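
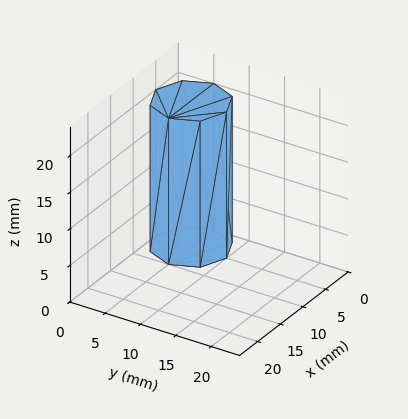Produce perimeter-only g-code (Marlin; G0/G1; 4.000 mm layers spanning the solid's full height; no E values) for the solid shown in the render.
Reading the render: the shape is a regular 8-sided prism (a cylinder approximated with 8 flat sides), circumscribed radius ≈ 5 mm, height ≈ 20 mm (dimensions read to the nearest mm from the axis ticks). For the g-code, the solid's height is divided into equal slices at the stated Δz and each level perimeter traced with G1 moves after a G0 lift.

; perimeter-only toolpath
G21 ; units = mm
G90 ; absolute positioning
G28 ; home
; layer 1
G0 Z4.000
G0 X10.000 Y5.000
G1 X8.536 Y8.536
G1 X5.000 Y10.000
G1 X1.464 Y8.536
G1 X0.000 Y5.000
G1 X1.464 Y1.464
G1 X5.000 Y0.000
G1 X8.536 Y1.464
G1 X10.000 Y5.000
; layer 2
G0 Z8.000
G0 X10.000 Y5.000
G1 X8.536 Y8.536
G1 X5.000 Y10.000
G1 X1.464 Y8.536
G1 X0.000 Y5.000
G1 X1.464 Y1.464
G1 X5.000 Y0.000
G1 X8.536 Y1.464
G1 X10.000 Y5.000
; layer 3
G0 Z12.000
G0 X10.000 Y5.000
G1 X8.536 Y8.536
G1 X5.000 Y10.000
G1 X1.464 Y8.536
G1 X0.000 Y5.000
G1 X1.464 Y1.464
G1 X5.000 Y0.000
G1 X8.536 Y1.464
G1 X10.000 Y5.000
; layer 4
G0 Z16.000
G0 X10.000 Y5.000
G1 X8.536 Y8.536
G1 X5.000 Y10.000
G1 X1.464 Y8.536
G1 X0.000 Y5.000
G1 X1.464 Y1.464
G1 X5.000 Y0.000
G1 X8.536 Y1.464
G1 X10.000 Y5.000
; layer 5
G0 Z20.000
G0 X10.000 Y5.000
G1 X8.536 Y8.536
G1 X5.000 Y10.000
G1 X1.464 Y8.536
G1 X0.000 Y5.000
G1 X1.464 Y1.464
G1 X5.000 Y0.000
G1 X8.536 Y1.464
G1 X10.000 Y5.000
M2 ; end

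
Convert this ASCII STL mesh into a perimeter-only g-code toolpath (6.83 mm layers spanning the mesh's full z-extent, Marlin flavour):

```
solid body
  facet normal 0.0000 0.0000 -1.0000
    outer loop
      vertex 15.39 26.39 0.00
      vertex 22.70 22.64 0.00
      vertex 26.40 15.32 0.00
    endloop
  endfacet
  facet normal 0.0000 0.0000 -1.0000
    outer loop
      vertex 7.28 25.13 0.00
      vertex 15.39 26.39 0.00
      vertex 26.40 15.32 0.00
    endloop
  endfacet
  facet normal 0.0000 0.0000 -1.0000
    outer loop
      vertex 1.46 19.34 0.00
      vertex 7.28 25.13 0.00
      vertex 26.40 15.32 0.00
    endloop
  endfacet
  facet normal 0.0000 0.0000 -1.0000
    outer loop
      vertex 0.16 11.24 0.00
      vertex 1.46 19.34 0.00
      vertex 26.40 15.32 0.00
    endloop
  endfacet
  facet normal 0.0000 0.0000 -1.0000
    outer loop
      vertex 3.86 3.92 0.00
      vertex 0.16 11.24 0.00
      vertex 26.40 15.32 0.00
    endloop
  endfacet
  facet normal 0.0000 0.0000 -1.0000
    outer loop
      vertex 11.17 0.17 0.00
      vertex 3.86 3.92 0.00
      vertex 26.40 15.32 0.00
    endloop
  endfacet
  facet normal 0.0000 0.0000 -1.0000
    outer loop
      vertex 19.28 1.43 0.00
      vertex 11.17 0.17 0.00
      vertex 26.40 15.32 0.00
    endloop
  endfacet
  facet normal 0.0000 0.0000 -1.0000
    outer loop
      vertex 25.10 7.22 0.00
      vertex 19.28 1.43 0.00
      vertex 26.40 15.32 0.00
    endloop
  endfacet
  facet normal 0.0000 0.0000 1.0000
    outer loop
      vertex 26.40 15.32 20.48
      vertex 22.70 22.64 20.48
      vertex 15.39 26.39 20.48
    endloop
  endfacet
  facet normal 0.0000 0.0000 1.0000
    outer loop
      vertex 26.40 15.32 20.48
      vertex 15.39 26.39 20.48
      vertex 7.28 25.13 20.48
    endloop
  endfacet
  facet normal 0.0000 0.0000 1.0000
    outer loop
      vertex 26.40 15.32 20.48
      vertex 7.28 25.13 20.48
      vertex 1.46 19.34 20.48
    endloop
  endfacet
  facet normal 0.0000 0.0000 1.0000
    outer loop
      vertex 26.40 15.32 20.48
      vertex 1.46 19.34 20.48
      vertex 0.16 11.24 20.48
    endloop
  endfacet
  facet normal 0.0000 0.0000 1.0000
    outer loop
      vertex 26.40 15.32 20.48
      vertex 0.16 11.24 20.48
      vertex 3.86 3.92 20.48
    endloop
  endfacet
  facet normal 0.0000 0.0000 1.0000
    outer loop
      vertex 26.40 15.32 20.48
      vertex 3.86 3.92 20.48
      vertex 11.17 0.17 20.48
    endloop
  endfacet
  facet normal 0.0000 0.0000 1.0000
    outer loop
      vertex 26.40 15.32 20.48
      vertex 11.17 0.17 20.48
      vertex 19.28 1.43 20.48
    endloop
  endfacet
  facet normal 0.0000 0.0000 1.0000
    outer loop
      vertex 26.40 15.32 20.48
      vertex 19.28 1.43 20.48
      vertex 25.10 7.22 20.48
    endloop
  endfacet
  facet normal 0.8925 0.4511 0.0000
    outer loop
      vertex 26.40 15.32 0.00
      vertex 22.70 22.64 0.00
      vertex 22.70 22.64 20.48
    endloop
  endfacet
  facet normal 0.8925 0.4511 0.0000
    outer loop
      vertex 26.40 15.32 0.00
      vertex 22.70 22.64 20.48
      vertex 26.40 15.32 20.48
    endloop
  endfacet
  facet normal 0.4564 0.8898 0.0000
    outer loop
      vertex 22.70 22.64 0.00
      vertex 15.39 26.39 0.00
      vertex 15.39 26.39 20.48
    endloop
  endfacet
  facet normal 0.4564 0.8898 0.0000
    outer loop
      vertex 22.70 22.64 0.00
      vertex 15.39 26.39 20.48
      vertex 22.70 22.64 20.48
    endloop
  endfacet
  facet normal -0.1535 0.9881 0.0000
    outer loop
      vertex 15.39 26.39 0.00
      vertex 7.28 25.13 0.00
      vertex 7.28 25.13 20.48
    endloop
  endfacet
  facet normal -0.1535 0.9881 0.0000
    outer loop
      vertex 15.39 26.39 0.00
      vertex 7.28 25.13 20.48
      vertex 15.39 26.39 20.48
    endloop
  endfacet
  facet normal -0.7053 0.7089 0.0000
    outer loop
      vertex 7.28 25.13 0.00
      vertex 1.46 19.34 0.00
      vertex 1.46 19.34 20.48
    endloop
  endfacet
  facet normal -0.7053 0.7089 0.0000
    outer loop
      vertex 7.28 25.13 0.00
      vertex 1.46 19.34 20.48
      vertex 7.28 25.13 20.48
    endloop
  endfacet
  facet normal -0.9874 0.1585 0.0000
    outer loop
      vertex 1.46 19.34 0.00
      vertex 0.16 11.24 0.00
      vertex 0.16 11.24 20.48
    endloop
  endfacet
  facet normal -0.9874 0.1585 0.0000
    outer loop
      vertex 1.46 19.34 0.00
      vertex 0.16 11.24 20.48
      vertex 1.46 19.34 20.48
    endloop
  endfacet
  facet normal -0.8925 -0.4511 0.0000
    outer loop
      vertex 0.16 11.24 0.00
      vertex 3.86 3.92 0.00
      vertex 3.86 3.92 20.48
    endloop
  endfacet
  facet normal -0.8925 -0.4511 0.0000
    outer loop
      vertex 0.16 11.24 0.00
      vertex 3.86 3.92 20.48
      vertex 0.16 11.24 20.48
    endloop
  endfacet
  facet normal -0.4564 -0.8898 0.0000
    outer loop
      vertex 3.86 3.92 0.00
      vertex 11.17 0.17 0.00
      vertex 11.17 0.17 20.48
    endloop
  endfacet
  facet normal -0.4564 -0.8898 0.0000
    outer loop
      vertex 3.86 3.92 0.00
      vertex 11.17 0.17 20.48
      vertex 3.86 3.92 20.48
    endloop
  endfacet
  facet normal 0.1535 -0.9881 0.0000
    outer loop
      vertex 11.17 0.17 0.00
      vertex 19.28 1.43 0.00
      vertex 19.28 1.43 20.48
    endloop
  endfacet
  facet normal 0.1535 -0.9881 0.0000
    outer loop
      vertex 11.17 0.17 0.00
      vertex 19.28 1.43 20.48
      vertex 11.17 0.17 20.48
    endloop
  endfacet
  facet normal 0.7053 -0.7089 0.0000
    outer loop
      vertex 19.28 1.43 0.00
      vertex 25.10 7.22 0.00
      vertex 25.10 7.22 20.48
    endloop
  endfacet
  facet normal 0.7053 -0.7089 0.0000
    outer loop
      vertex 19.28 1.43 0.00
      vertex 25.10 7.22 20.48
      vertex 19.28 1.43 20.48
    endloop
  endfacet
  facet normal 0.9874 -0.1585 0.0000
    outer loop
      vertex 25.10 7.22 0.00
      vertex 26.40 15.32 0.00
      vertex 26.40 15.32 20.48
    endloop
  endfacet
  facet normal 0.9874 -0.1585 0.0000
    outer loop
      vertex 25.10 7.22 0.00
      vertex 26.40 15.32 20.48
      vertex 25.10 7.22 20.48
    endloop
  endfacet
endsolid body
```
; perimeter-only toolpath
G21 ; units = mm
G90 ; absolute positioning
G28 ; home
; layer 1
G0 Z6.83
G0 X26.40 Y15.32
G1 X22.70 Y22.64
G1 X15.39 Y26.39
G1 X7.28 Y25.13
G1 X1.46 Y19.34
G1 X0.16 Y11.24
G1 X3.86 Y3.92
G1 X11.17 Y0.17
G1 X19.28 Y1.43
G1 X25.10 Y7.22
G1 X26.40 Y15.32
; layer 2
G0 Z13.65
G0 X26.40 Y15.32
G1 X22.70 Y22.64
G1 X15.39 Y26.39
G1 X7.28 Y25.13
G1 X1.46 Y19.34
G1 X0.16 Y11.24
G1 X3.86 Y3.92
G1 X11.17 Y0.17
G1 X19.28 Y1.43
G1 X25.10 Y7.22
G1 X26.40 Y15.32
; layer 3
G0 Z20.48
G0 X26.40 Y15.32
G1 X22.70 Y22.64
G1 X15.39 Y26.39
G1 X7.28 Y25.13
G1 X1.46 Y19.34
G1 X0.16 Y11.24
G1 X3.86 Y3.92
G1 X11.17 Y0.17
G1 X19.28 Y1.43
G1 X25.10 Y7.22
G1 X26.40 Y15.32
M2 ; end

The solid is a regular 10-sided prism (a cylinder approximated with 10 flat sides), circumscribed radius ≈ 13.3 mm, height ≈ 20.5 mm. Slicing at Δz = 6.83 mm — 3 equal slices spanning the solid's height, so layer i sits at z = i·h/3 — gives 3 non-empty perimeters. Each is a 10-segment closed polygon; G0 lifts to the layer z and rapids to the start vertex, then G1 traces the edges.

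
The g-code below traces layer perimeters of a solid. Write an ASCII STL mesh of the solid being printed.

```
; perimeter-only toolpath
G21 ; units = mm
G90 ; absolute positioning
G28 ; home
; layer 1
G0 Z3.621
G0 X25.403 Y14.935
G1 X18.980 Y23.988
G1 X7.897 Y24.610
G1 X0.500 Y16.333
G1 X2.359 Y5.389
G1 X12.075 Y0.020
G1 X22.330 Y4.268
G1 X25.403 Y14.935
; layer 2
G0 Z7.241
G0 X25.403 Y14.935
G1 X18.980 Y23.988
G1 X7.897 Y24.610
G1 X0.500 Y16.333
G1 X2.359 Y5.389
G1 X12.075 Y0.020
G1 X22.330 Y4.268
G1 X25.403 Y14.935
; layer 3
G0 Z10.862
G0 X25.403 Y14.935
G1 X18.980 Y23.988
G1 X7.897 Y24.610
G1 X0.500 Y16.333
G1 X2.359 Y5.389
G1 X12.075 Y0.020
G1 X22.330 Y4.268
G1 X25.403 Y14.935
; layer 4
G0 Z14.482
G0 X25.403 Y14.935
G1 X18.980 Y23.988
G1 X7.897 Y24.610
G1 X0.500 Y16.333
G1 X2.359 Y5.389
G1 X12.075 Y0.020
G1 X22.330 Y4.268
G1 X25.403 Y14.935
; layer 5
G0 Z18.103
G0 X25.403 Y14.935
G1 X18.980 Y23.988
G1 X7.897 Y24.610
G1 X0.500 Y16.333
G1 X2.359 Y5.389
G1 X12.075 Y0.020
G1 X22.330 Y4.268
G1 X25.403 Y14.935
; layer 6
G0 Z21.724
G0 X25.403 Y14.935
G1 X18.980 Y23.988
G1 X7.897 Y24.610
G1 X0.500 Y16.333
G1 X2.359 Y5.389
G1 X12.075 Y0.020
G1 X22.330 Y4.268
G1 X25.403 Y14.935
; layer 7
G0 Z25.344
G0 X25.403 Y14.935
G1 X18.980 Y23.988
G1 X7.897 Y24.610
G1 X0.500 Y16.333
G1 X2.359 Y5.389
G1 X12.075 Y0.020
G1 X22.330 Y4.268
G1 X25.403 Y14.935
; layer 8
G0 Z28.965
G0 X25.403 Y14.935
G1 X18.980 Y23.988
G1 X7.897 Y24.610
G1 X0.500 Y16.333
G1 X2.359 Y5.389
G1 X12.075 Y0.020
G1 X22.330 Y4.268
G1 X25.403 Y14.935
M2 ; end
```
solid part
  facet normal 0.0000 0.0000 -1.0000
    outer loop
      vertex 7.897 24.610 0.000
      vertex 18.980 23.988 0.000
      vertex 25.403 14.935 0.000
    endloop
  endfacet
  facet normal 0.0000 0.0000 -1.0000
    outer loop
      vertex 0.500 16.333 0.000
      vertex 7.897 24.610 0.000
      vertex 25.403 14.935 0.000
    endloop
  endfacet
  facet normal 0.0000 0.0000 -1.0000
    outer loop
      vertex 2.359 5.389 0.000
      vertex 0.500 16.333 0.000
      vertex 25.403 14.935 0.000
    endloop
  endfacet
  facet normal 0.0000 0.0000 -1.0000
    outer loop
      vertex 12.075 0.020 0.000
      vertex 2.359 5.389 0.000
      vertex 25.403 14.935 0.000
    endloop
  endfacet
  facet normal 0.0000 0.0000 -1.0000
    outer loop
      vertex 22.330 4.268 0.000
      vertex 12.075 0.020 0.000
      vertex 25.403 14.935 0.000
    endloop
  endfacet
  facet normal 0.0000 0.0000 1.0000
    outer loop
      vertex 25.403 14.935 28.965
      vertex 18.980 23.988 28.965
      vertex 7.897 24.610 28.965
    endloop
  endfacet
  facet normal 0.0000 0.0000 1.0000
    outer loop
      vertex 25.403 14.935 28.965
      vertex 7.897 24.610 28.965
      vertex 0.500 16.333 28.965
    endloop
  endfacet
  facet normal 0.0000 0.0000 1.0000
    outer loop
      vertex 25.403 14.935 28.965
      vertex 0.500 16.333 28.965
      vertex 2.359 5.389 28.965
    endloop
  endfacet
  facet normal 0.0000 0.0000 1.0000
    outer loop
      vertex 25.403 14.935 28.965
      vertex 2.359 5.389 28.965
      vertex 12.075 0.020 28.965
    endloop
  endfacet
  facet normal 0.0000 0.0000 1.0000
    outer loop
      vertex 25.403 14.935 28.965
      vertex 12.075 0.020 28.965
      vertex 22.330 4.268 28.965
    endloop
  endfacet
  facet normal 0.8156 0.5786 0.0000
    outer loop
      vertex 25.403 14.935 0.000
      vertex 18.980 23.988 0.000
      vertex 18.980 23.988 28.965
    endloop
  endfacet
  facet normal 0.8156 0.5786 0.0000
    outer loop
      vertex 25.403 14.935 0.000
      vertex 18.980 23.988 28.965
      vertex 25.403 14.935 28.965
    endloop
  endfacet
  facet normal 0.0560 0.9984 0.0000
    outer loop
      vertex 18.980 23.988 0.000
      vertex 7.897 24.610 0.000
      vertex 7.897 24.610 28.965
    endloop
  endfacet
  facet normal 0.0560 0.9984 0.0000
    outer loop
      vertex 18.980 23.988 0.000
      vertex 7.897 24.610 28.965
      vertex 18.980 23.988 28.965
    endloop
  endfacet
  facet normal -0.7456 0.6664 0.0000
    outer loop
      vertex 7.897 24.610 0.000
      vertex 0.500 16.333 0.000
      vertex 0.500 16.333 28.965
    endloop
  endfacet
  facet normal -0.7456 0.6664 0.0000
    outer loop
      vertex 7.897 24.610 0.000
      vertex 0.500 16.333 28.965
      vertex 7.897 24.610 28.965
    endloop
  endfacet
  facet normal -0.9859 -0.1675 0.0000
    outer loop
      vertex 0.500 16.333 0.000
      vertex 2.359 5.389 0.000
      vertex 2.359 5.389 28.965
    endloop
  endfacet
  facet normal -0.9859 -0.1675 0.0000
    outer loop
      vertex 0.500 16.333 0.000
      vertex 2.359 5.389 28.965
      vertex 0.500 16.333 28.965
    endloop
  endfacet
  facet normal -0.4837 -0.8753 0.0000
    outer loop
      vertex 2.359 5.389 0.000
      vertex 12.075 0.020 0.000
      vertex 12.075 0.020 28.965
    endloop
  endfacet
  facet normal -0.4837 -0.8753 0.0000
    outer loop
      vertex 2.359 5.389 0.000
      vertex 12.075 0.020 28.965
      vertex 2.359 5.389 28.965
    endloop
  endfacet
  facet normal 0.3827 -0.9239 0.0000
    outer loop
      vertex 12.075 0.020 0.000
      vertex 22.330 4.268 0.000
      vertex 22.330 4.268 28.965
    endloop
  endfacet
  facet normal 0.3827 -0.9239 0.0000
    outer loop
      vertex 12.075 0.020 0.000
      vertex 22.330 4.268 28.965
      vertex 12.075 0.020 28.965
    endloop
  endfacet
  facet normal 0.9609 -0.2768 0.0000
    outer loop
      vertex 22.330 4.268 0.000
      vertex 25.403 14.935 0.000
      vertex 25.403 14.935 28.965
    endloop
  endfacet
  facet normal 0.9609 -0.2768 0.0000
    outer loop
      vertex 22.330 4.268 0.000
      vertex 25.403 14.935 28.965
      vertex 22.330 4.268 28.965
    endloop
  endfacet
endsolid part

The G0 Z moves step by Δz≈3.621 mm. Every layer's G1 loop is the same polygon, so the solid is a straight extrusion of it from z=0 to z≈29. Closing with flat bottom and top caps and triangulating gives 24 facets — a regular 7-sided prism (a cylinder approximated with 7 flat sides), circumscribed radius ≈ 12.8 mm, height ≈ 29 mm.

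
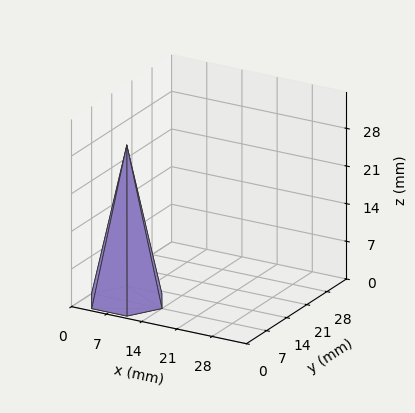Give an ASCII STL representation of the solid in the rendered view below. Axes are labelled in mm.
Reading the render: the shape is a regular 6-sided pyramid, base circumscribed radius ≈ 7 mm, apex at z ≈ 29 mm (dimensions read to the nearest mm from the axis ticks). For the STL, each face is triangulated and given an outward normal.

solid part
  facet normal 0.0000 0.0000 -1.0000
    outer loop
      vertex 3.500 13.062 0.000
      vertex 10.500 13.062 0.000
      vertex 14.000 7.000 0.000
    endloop
  endfacet
  facet normal 0.0000 0.0000 -1.0000
    outer loop
      vertex 0.000 7.000 0.000
      vertex 3.500 13.062 0.000
      vertex 14.000 7.000 0.000
    endloop
  endfacet
  facet normal 0.0000 0.0000 -1.0000
    outer loop
      vertex 3.500 0.938 0.000
      vertex 0.000 7.000 0.000
      vertex 14.000 7.000 0.000
    endloop
  endfacet
  facet normal 0.0000 0.0000 -1.0000
    outer loop
      vertex 10.500 0.938 0.000
      vertex 3.500 0.938 0.000
      vertex 14.000 7.000 0.000
    endloop
  endfacet
  facet normal 0.8477 0.4894 0.2046
    outer loop
      vertex 14.000 7.000 0.000
      vertex 10.500 13.062 0.000
      vertex 7.000 7.000 29.000
    endloop
  endfacet
  facet normal 0.0000 0.9788 0.2046
    outer loop
      vertex 10.500 13.062 0.000
      vertex 3.500 13.062 0.000
      vertex 7.000 7.000 29.000
    endloop
  endfacet
  facet normal -0.8477 0.4894 0.2046
    outer loop
      vertex 3.500 13.062 0.000
      vertex 0.000 7.000 0.000
      vertex 7.000 7.000 29.000
    endloop
  endfacet
  facet normal -0.8477 -0.4894 0.2046
    outer loop
      vertex 0.000 7.000 0.000
      vertex 3.500 0.938 0.000
      vertex 7.000 7.000 29.000
    endloop
  endfacet
  facet normal 0.0000 -0.9788 0.2046
    outer loop
      vertex 3.500 0.938 0.000
      vertex 10.500 0.938 0.000
      vertex 7.000 7.000 29.000
    endloop
  endfacet
  facet normal 0.8477 -0.4894 0.2046
    outer loop
      vertex 10.500 0.938 0.000
      vertex 14.000 7.000 0.000
      vertex 7.000 7.000 29.000
    endloop
  endfacet
endsolid part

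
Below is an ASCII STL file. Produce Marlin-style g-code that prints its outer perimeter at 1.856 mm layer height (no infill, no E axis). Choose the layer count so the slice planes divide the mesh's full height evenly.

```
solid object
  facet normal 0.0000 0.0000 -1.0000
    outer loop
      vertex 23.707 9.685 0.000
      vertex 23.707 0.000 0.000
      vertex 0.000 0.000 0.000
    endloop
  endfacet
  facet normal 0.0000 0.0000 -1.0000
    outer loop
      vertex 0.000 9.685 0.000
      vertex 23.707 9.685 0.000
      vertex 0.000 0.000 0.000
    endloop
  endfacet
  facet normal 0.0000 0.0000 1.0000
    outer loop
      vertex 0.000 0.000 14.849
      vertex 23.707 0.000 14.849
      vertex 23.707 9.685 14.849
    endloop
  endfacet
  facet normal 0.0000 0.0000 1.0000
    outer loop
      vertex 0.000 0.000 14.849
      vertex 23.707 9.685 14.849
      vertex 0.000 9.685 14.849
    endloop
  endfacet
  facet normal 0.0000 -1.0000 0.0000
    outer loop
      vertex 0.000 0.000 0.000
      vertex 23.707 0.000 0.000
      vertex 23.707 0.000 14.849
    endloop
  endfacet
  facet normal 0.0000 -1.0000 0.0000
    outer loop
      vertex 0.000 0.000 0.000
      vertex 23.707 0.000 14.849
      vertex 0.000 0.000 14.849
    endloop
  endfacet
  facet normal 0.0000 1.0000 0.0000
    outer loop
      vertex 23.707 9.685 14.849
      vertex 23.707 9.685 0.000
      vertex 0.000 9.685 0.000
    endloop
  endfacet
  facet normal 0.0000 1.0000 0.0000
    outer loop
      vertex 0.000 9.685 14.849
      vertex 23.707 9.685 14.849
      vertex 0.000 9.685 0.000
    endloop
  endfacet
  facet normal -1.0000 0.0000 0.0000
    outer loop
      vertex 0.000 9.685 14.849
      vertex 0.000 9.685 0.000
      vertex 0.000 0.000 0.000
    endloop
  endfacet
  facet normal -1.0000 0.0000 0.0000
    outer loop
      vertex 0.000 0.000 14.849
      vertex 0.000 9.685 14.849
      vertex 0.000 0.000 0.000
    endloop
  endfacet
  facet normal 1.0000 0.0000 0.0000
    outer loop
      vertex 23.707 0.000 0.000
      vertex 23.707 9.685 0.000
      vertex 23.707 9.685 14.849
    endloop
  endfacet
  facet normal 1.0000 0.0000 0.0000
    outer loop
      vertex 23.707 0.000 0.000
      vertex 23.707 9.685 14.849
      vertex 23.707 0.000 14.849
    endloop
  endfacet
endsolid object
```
; perimeter-only toolpath
G21 ; units = mm
G90 ; absolute positioning
G28 ; home
; layer 1
G0 Z1.856
G0 X0.000 Y0.000
G1 X23.707 Y0.000
G1 X23.707 Y9.685
G1 X0.000 Y9.685
G1 X0.000 Y0.000
; layer 2
G0 Z3.712
G0 X0.000 Y0.000
G1 X23.707 Y0.000
G1 X23.707 Y9.685
G1 X0.000 Y9.685
G1 X0.000 Y0.000
; layer 3
G0 Z5.568
G0 X0.000 Y0.000
G1 X23.707 Y0.000
G1 X23.707 Y9.685
G1 X0.000 Y9.685
G1 X0.000 Y0.000
; layer 4
G0 Z7.425
G0 X0.000 Y0.000
G1 X23.707 Y0.000
G1 X23.707 Y9.685
G1 X0.000 Y9.685
G1 X0.000 Y0.000
; layer 5
G0 Z9.281
G0 X0.000 Y0.000
G1 X23.707 Y0.000
G1 X23.707 Y9.685
G1 X0.000 Y9.685
G1 X0.000 Y0.000
; layer 6
G0 Z11.137
G0 X0.000 Y0.000
G1 X23.707 Y0.000
G1 X23.707 Y9.685
G1 X0.000 Y9.685
G1 X0.000 Y0.000
; layer 7
G0 Z12.993
G0 X0.000 Y0.000
G1 X23.707 Y0.000
G1 X23.707 Y9.685
G1 X0.000 Y9.685
G1 X0.000 Y0.000
; layer 8
G0 Z14.849
G0 X0.000 Y0.000
G1 X23.707 Y0.000
G1 X23.707 Y9.685
G1 X0.000 Y9.685
G1 X0.000 Y0.000
M2 ; end

The solid is a rectangular box, roughly 23.7 × 9.69 mm footprint and 14.8 mm tall. Slicing at Δz = 1.856 mm — 8 equal slices spanning the solid's height, so layer i sits at z = i·h/8 — gives 8 non-empty perimeters. Each is a 4-segment closed polygon; G0 lifts to the layer z and rapids to the start vertex, then G1 traces the edges.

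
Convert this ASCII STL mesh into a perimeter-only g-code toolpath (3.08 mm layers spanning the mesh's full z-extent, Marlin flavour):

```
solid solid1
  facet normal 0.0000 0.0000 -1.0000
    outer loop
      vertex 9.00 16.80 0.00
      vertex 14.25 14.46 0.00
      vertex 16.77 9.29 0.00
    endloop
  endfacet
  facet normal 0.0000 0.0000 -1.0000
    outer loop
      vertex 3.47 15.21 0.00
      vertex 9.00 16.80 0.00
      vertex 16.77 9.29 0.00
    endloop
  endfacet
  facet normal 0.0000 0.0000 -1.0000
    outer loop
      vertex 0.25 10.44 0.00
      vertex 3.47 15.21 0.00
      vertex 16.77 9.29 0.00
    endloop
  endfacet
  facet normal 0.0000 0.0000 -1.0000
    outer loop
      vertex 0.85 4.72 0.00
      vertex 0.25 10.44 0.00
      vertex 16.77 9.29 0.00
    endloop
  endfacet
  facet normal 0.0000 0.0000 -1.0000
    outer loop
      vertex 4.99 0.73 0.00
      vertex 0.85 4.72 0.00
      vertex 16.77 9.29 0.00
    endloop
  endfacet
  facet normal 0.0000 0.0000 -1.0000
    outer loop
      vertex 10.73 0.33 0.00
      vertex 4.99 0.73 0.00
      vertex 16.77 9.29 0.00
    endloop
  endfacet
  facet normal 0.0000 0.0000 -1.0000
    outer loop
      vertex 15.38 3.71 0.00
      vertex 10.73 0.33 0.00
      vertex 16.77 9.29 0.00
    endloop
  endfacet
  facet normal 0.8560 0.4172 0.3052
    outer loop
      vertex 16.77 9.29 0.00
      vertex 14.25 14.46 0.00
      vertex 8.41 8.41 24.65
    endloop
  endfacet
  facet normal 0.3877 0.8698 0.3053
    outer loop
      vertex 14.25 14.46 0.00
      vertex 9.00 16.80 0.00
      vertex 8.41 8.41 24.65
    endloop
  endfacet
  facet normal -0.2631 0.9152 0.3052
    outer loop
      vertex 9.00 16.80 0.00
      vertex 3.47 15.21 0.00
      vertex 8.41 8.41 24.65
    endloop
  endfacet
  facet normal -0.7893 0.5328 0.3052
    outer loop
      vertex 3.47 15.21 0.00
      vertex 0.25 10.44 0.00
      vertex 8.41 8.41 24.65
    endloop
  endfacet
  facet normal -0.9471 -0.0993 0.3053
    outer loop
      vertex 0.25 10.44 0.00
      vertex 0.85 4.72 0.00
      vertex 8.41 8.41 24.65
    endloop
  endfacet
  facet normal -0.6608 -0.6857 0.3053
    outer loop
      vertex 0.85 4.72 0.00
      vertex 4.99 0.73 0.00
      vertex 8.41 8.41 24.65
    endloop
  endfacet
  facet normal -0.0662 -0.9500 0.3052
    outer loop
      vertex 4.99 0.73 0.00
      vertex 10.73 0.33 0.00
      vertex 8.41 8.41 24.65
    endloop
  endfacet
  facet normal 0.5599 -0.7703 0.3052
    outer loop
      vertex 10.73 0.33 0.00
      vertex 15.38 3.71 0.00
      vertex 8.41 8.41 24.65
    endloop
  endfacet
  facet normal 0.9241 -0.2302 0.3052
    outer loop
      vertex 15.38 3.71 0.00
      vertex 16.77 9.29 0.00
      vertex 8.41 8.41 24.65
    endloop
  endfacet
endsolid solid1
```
; perimeter-only toolpath
G21 ; units = mm
G90 ; absolute positioning
G28 ; home
; layer 1
G0 Z3.08
G0 X15.72 Y9.18
G1 X13.52 Y13.70
G1 X8.93 Y15.75
G1 X4.09 Y14.36
G1 X1.27 Y10.19
G1 X1.79 Y5.18
G1 X5.42 Y1.69
G1 X10.44 Y1.34
G1 X14.51 Y4.30
G1 X15.72 Y9.18
; layer 2
G0 Z6.16
G0 X14.68 Y9.07
G1 X12.79 Y12.95
G1 X8.85 Y14.70
G1 X4.71 Y13.51
G1 X2.29 Y9.93
G1 X2.74 Y5.64
G1 X5.85 Y2.65
G1 X10.15 Y2.35
G1 X13.64 Y4.88
G1 X14.68 Y9.07
; layer 3
G0 Z9.24
G0 X13.63 Y8.96
G1 X12.06 Y12.19
G1 X8.78 Y13.65
G1 X5.32 Y12.66
G1 X3.31 Y9.68
G1 X3.69 Y6.10
G1 X6.27 Y3.61
G1 X9.86 Y3.36
G1 X12.77 Y5.47
G1 X13.63 Y8.96
; layer 4
G0 Z12.32
G0 X12.59 Y8.85
G1 X11.33 Y11.44
G1 X8.71 Y12.61
G1 X5.94 Y11.81
G1 X4.33 Y9.43
G1 X4.63 Y6.56
G1 X6.70 Y4.57
G1 X9.57 Y4.37
G1 X11.89 Y6.06
G1 X12.59 Y8.85
; layer 5
G0 Z15.41
G0 X11.54 Y8.74
G1 X10.60 Y10.68
G1 X8.63 Y11.56
G1 X6.56 Y10.96
G1 X5.35 Y9.17
G1 X5.57 Y7.03
G1 X7.13 Y5.53
G1 X9.28 Y5.38
G1 X11.02 Y6.65
G1 X11.54 Y8.74
; layer 6
G0 Z18.49
G0 X10.50 Y8.63
G1 X9.87 Y9.92
G1 X8.56 Y10.51
G1 X7.17 Y10.11
G1 X6.37 Y8.92
G1 X6.52 Y7.49
G1 X7.55 Y6.49
G1 X8.99 Y6.39
G1 X10.15 Y7.23
G1 X10.50 Y8.63
; layer 7
G0 Z21.57
G0 X9.46 Y8.52
G1 X9.14 Y9.17
G1 X8.48 Y9.46
G1 X7.79 Y9.26
G1 X7.39 Y8.66
G1 X7.47 Y7.95
G1 X7.98 Y7.45
G1 X8.70 Y7.40
G1 X9.28 Y7.82
G1 X9.46 Y8.52
M2 ; end

The solid is a regular 9-sided pyramid, base circumscribed radius ≈ 8.41 mm, apex at z ≈ 24.6 mm. Slicing at Δz = 3.08 mm — 8 equal slices spanning the solid's height, so layer i sits at z = i·h/8 — gives 7 non-empty perimeters. Each is a 9-segment closed polygon; G0 lifts to the layer z and rapids to the start vertex, then G1 traces the edges. The cross-section shrinks linearly with z (the slice at the apex is degenerate and omitted).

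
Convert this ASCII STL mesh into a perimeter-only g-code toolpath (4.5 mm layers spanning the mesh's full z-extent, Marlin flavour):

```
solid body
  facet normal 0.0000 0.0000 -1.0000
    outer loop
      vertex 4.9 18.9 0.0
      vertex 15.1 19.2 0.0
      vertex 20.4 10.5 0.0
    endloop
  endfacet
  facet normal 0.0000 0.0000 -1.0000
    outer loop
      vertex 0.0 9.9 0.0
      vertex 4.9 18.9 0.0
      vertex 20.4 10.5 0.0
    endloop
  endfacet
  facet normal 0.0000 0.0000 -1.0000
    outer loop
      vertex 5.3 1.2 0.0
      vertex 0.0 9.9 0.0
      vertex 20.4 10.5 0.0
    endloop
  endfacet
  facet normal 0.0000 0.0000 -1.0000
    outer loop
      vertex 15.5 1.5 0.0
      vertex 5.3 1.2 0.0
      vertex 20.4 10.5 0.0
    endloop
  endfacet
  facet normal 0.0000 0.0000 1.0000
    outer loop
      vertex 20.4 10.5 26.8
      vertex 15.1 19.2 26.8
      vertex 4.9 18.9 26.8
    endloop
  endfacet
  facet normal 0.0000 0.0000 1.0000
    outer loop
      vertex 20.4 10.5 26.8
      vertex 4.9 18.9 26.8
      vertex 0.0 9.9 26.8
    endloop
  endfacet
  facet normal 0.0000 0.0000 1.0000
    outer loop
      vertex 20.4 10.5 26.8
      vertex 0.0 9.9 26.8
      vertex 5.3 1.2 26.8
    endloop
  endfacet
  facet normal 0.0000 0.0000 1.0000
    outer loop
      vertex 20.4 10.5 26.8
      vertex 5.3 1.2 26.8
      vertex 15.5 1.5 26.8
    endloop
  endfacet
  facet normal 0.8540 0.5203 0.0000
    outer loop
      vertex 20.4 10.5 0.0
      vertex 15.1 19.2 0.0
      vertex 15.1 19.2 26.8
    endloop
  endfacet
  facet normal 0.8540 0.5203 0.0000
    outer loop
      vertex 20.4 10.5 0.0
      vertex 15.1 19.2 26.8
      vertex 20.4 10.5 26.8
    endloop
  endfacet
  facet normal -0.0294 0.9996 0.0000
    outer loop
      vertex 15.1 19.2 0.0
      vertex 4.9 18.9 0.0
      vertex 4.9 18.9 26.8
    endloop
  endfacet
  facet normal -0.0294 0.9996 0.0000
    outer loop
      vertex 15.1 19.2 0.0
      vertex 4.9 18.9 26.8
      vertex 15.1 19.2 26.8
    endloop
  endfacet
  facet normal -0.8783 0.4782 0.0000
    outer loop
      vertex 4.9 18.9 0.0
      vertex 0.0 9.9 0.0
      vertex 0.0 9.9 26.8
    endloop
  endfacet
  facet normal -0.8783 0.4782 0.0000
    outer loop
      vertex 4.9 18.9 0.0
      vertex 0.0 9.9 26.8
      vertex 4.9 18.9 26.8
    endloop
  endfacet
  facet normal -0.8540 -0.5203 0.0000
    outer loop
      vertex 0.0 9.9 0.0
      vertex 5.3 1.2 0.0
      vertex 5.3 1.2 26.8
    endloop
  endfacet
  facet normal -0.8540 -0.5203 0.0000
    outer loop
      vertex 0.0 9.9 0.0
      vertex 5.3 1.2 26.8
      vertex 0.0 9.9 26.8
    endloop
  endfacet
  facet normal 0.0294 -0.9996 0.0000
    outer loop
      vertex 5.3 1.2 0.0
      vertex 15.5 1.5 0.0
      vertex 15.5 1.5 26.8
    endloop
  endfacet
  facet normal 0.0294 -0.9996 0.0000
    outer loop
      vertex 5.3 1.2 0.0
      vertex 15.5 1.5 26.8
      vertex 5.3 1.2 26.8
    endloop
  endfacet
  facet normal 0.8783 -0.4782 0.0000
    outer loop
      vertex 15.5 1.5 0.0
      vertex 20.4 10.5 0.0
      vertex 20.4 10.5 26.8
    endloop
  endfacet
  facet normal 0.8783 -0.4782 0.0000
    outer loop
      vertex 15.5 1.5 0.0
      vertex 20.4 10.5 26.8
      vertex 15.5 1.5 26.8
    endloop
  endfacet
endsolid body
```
; perimeter-only toolpath
G21 ; units = mm
G90 ; absolute positioning
G28 ; home
; layer 1
G0 Z4.5
G0 X20.4 Y10.5
G1 X15.1 Y19.2
G1 X4.9 Y18.9
G1 X0.0 Y9.9
G1 X5.3 Y1.2
G1 X15.5 Y1.5
G1 X20.4 Y10.5
; layer 2
G0 Z8.9
G0 X20.4 Y10.5
G1 X15.1 Y19.2
G1 X4.9 Y18.9
G1 X0.0 Y9.9
G1 X5.3 Y1.2
G1 X15.5 Y1.5
G1 X20.4 Y10.5
; layer 3
G0 Z13.4
G0 X20.4 Y10.5
G1 X15.1 Y19.2
G1 X4.9 Y18.9
G1 X0.0 Y9.9
G1 X5.3 Y1.2
G1 X15.5 Y1.5
G1 X20.4 Y10.5
; layer 4
G0 Z17.9
G0 X20.4 Y10.5
G1 X15.1 Y19.2
G1 X4.9 Y18.9
G1 X0.0 Y9.9
G1 X5.3 Y1.2
G1 X15.5 Y1.5
G1 X20.4 Y10.5
; layer 5
G0 Z22.3
G0 X20.4 Y10.5
G1 X15.1 Y19.2
G1 X4.9 Y18.9
G1 X0.0 Y9.9
G1 X5.3 Y1.2
G1 X15.5 Y1.5
G1 X20.4 Y10.5
; layer 6
G0 Z26.8
G0 X20.4 Y10.5
G1 X15.1 Y19.2
G1 X4.9 Y18.9
G1 X0.0 Y9.9
G1 X5.3 Y1.2
G1 X15.5 Y1.5
G1 X20.4 Y10.5
M2 ; end

The solid is a regular 6-sided prism (a cylinder approximated with 6 flat sides), circumscribed radius ≈ 10.2 mm, height ≈ 26.8 mm. Slicing at Δz = 4.5 mm — 6 equal slices spanning the solid's height, so layer i sits at z = i·h/6 — gives 6 non-empty perimeters. Each is a 6-segment closed polygon; G0 lifts to the layer z and rapids to the start vertex, then G1 traces the edges.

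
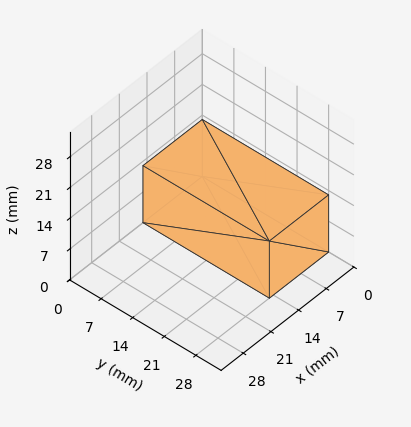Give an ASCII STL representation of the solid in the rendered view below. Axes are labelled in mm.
Reading the render: the shape is a rectangular box, roughly 15 × 28 mm footprint and 13 mm tall (dimensions read to the nearest mm from the axis ticks). For the STL, each face is triangulated and given an outward normal.

solid part
  facet normal 0.0000 0.0000 -1.0000
    outer loop
      vertex 15.0 28.0 0.0
      vertex 15.0 0.0 0.0
      vertex 0.0 0.0 0.0
    endloop
  endfacet
  facet normal 0.0000 0.0000 -1.0000
    outer loop
      vertex 0.0 28.0 0.0
      vertex 15.0 28.0 0.0
      vertex 0.0 0.0 0.0
    endloop
  endfacet
  facet normal 0.0000 0.0000 1.0000
    outer loop
      vertex 0.0 0.0 13.0
      vertex 15.0 0.0 13.0
      vertex 15.0 28.0 13.0
    endloop
  endfacet
  facet normal 0.0000 0.0000 1.0000
    outer loop
      vertex 0.0 0.0 13.0
      vertex 15.0 28.0 13.0
      vertex 0.0 28.0 13.0
    endloop
  endfacet
  facet normal 0.0000 -1.0000 0.0000
    outer loop
      vertex 0.0 0.0 0.0
      vertex 15.0 0.0 0.0
      vertex 15.0 0.0 13.0
    endloop
  endfacet
  facet normal 0.0000 -1.0000 0.0000
    outer loop
      vertex 0.0 0.0 0.0
      vertex 15.0 0.0 13.0
      vertex 0.0 0.0 13.0
    endloop
  endfacet
  facet normal 0.0000 1.0000 0.0000
    outer loop
      vertex 15.0 28.0 13.0
      vertex 15.0 28.0 0.0
      vertex 0.0 28.0 0.0
    endloop
  endfacet
  facet normal 0.0000 1.0000 0.0000
    outer loop
      vertex 0.0 28.0 13.0
      vertex 15.0 28.0 13.0
      vertex 0.0 28.0 0.0
    endloop
  endfacet
  facet normal -1.0000 0.0000 0.0000
    outer loop
      vertex 0.0 28.0 13.0
      vertex 0.0 28.0 0.0
      vertex 0.0 0.0 0.0
    endloop
  endfacet
  facet normal -1.0000 0.0000 0.0000
    outer loop
      vertex 0.0 0.0 13.0
      vertex 0.0 28.0 13.0
      vertex 0.0 0.0 0.0
    endloop
  endfacet
  facet normal 1.0000 0.0000 0.0000
    outer loop
      vertex 15.0 0.0 0.0
      vertex 15.0 28.0 0.0
      vertex 15.0 28.0 13.0
    endloop
  endfacet
  facet normal 1.0000 0.0000 0.0000
    outer loop
      vertex 15.0 0.0 0.0
      vertex 15.0 28.0 13.0
      vertex 15.0 0.0 13.0
    endloop
  endfacet
endsolid part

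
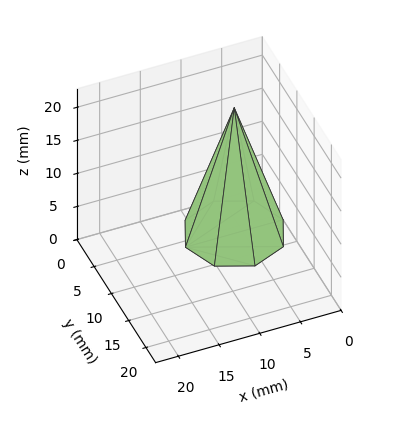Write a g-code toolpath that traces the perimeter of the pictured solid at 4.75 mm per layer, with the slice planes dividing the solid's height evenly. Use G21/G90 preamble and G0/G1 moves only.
Reading the render: the shape is a regular 8-sided pyramid, base circumscribed radius ≈ 6 mm, apex at z ≈ 19 mm (dimensions read to the nearest mm from the axis ticks). For the g-code, the solid's height is divided into equal slices at the stated Δz and each level perimeter traced with G1 moves after a G0 lift.

; perimeter-only toolpath
G21 ; units = mm
G90 ; absolute positioning
G28 ; home
; layer 1
G0 Z4.75
G0 X10.50 Y6.00
G1 X9.18 Y9.18
G1 X6.00 Y10.50
G1 X2.82 Y9.18
G1 X1.50 Y6.00
G1 X2.82 Y2.82
G1 X6.00 Y1.50
G1 X9.18 Y2.82
G1 X10.50 Y6.00
; layer 2
G0 Z9.50
G0 X9.00 Y6.00
G1 X8.12 Y8.12
G1 X6.00 Y9.00
G1 X3.88 Y8.12
G1 X3.00 Y6.00
G1 X3.88 Y3.88
G1 X6.00 Y3.00
G1 X8.12 Y3.88
G1 X9.00 Y6.00
; layer 3
G0 Z14.25
G0 X7.50 Y6.00
G1 X7.06 Y7.06
G1 X6.00 Y7.50
G1 X4.94 Y7.06
G1 X4.50 Y6.00
G1 X4.94 Y4.94
G1 X6.00 Y4.50
G1 X7.06 Y4.94
G1 X7.50 Y6.00
M2 ; end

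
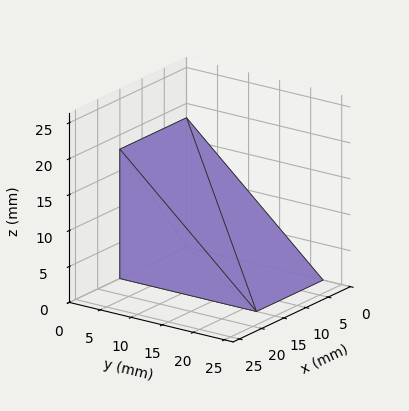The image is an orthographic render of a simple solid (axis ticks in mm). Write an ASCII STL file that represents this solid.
Reading the render: the shape is a wedge (ramp): 15 × 22 mm base, rising to 18 mm along the y=0 edge and sloping linearly to z=0 at y=22 (dimensions read to the nearest mm from the axis ticks). For the STL, each face is triangulated and given an outward normal.

solid part
  facet normal 0.0000 0.0000 -1.0000
    outer loop
      vertex 15.000 22.000 0.000
      vertex 15.000 0.000 0.000
      vertex 0.000 0.000 0.000
    endloop
  endfacet
  facet normal 0.0000 0.0000 -1.0000
    outer loop
      vertex 0.000 22.000 0.000
      vertex 15.000 22.000 0.000
      vertex 0.000 0.000 0.000
    endloop
  endfacet
  facet normal 0.0000 -1.0000 0.0000
    outer loop
      vertex 0.000 0.000 0.000
      vertex 15.000 0.000 0.000
      vertex 15.000 0.000 18.000
    endloop
  endfacet
  facet normal 0.0000 -1.0000 0.0000
    outer loop
      vertex 0.000 0.000 0.000
      vertex 15.000 0.000 18.000
      vertex 0.000 0.000 18.000
    endloop
  endfacet
  facet normal 0.0000 0.6332 0.7740
    outer loop
      vertex 0.000 0.000 18.000
      vertex 15.000 0.000 18.000
      vertex 15.000 22.000 0.000
    endloop
  endfacet
  facet normal 0.0000 0.6332 0.7740
    outer loop
      vertex 0.000 0.000 18.000
      vertex 15.000 22.000 0.000
      vertex 0.000 22.000 0.000
    endloop
  endfacet
  facet normal -1.0000 0.0000 0.0000
    outer loop
      vertex 0.000 0.000 18.000
      vertex 0.000 22.000 0.000
      vertex 0.000 0.000 0.000
    endloop
  endfacet
  facet normal 1.0000 0.0000 0.0000
    outer loop
      vertex 15.000 0.000 0.000
      vertex 15.000 22.000 0.000
      vertex 15.000 0.000 18.000
    endloop
  endfacet
endsolid part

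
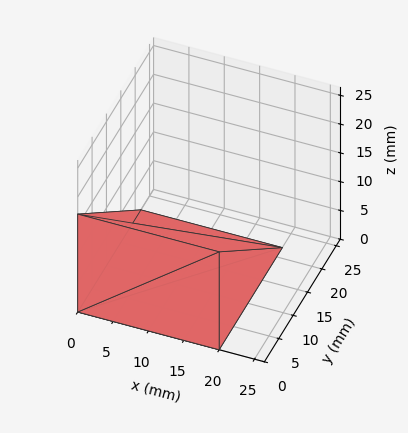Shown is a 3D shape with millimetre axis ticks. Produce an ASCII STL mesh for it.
Reading the render: the shape is a wedge (ramp): 20 × 22 mm base, rising to 17 mm along the y=0 edge and sloping linearly to z=0 at y=22 (dimensions read to the nearest mm from the axis ticks). For the STL, each face is triangulated and given an outward normal.

solid part
  facet normal 0.0000 0.0000 -1.0000
    outer loop
      vertex 20.0 22.0 0.0
      vertex 20.0 0.0 0.0
      vertex 0.0 0.0 0.0
    endloop
  endfacet
  facet normal 0.0000 0.0000 -1.0000
    outer loop
      vertex 0.0 22.0 0.0
      vertex 20.0 22.0 0.0
      vertex 0.0 0.0 0.0
    endloop
  endfacet
  facet normal 0.0000 -1.0000 0.0000
    outer loop
      vertex 0.0 0.0 0.0
      vertex 20.0 0.0 0.0
      vertex 20.0 0.0 17.0
    endloop
  endfacet
  facet normal 0.0000 -1.0000 0.0000
    outer loop
      vertex 0.0 0.0 0.0
      vertex 20.0 0.0 17.0
      vertex 0.0 0.0 17.0
    endloop
  endfacet
  facet normal 0.0000 0.6114 0.7913
    outer loop
      vertex 0.0 0.0 17.0
      vertex 20.0 0.0 17.0
      vertex 20.0 22.0 0.0
    endloop
  endfacet
  facet normal 0.0000 0.6114 0.7913
    outer loop
      vertex 0.0 0.0 17.0
      vertex 20.0 22.0 0.0
      vertex 0.0 22.0 0.0
    endloop
  endfacet
  facet normal -1.0000 0.0000 0.0000
    outer loop
      vertex 0.0 0.0 17.0
      vertex 0.0 22.0 0.0
      vertex 0.0 0.0 0.0
    endloop
  endfacet
  facet normal 1.0000 0.0000 0.0000
    outer loop
      vertex 20.0 0.0 0.0
      vertex 20.0 22.0 0.0
      vertex 20.0 0.0 17.0
    endloop
  endfacet
endsolid part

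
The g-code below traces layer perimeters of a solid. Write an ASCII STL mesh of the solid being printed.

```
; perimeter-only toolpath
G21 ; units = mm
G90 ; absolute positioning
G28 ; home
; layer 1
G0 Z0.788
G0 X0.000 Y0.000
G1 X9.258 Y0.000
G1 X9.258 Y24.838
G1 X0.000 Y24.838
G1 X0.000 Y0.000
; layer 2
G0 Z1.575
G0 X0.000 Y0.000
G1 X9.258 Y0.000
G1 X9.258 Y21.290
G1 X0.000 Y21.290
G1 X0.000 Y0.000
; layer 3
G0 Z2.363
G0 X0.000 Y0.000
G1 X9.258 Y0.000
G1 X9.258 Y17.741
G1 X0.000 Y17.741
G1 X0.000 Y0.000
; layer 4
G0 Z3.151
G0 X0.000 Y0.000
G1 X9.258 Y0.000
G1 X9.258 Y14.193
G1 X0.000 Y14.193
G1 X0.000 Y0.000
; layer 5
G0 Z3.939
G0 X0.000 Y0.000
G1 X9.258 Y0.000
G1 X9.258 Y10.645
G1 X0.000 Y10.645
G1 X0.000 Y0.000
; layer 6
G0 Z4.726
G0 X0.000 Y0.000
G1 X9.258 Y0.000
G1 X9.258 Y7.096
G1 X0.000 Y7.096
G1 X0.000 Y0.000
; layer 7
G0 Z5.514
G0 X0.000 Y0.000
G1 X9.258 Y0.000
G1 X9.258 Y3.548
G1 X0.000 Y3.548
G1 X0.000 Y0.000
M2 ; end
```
solid part
  facet normal 0.0000 0.0000 -1.0000
    outer loop
      vertex 9.258 28.386 0.000
      vertex 9.258 0.000 0.000
      vertex 0.000 0.000 0.000
    endloop
  endfacet
  facet normal 0.0000 0.0000 -1.0000
    outer loop
      vertex 0.000 28.386 0.000
      vertex 9.258 28.386 0.000
      vertex 0.000 0.000 0.000
    endloop
  endfacet
  facet normal 0.0000 -1.0000 0.0000
    outer loop
      vertex 0.000 0.000 0.000
      vertex 9.258 0.000 0.000
      vertex 9.258 0.000 6.302
    endloop
  endfacet
  facet normal 0.0000 -1.0000 0.0000
    outer loop
      vertex 0.000 0.000 0.000
      vertex 9.258 0.000 6.302
      vertex 0.000 0.000 6.302
    endloop
  endfacet
  facet normal 0.0000 0.2167 0.9762
    outer loop
      vertex 0.000 0.000 6.302
      vertex 9.258 0.000 6.302
      vertex 9.258 28.386 0.000
    endloop
  endfacet
  facet normal 0.0000 0.2167 0.9762
    outer loop
      vertex 0.000 0.000 6.302
      vertex 9.258 28.386 0.000
      vertex 0.000 28.386 0.000
    endloop
  endfacet
  facet normal -1.0000 0.0000 0.0000
    outer loop
      vertex 0.000 0.000 6.302
      vertex 0.000 28.386 0.000
      vertex 0.000 0.000 0.000
    endloop
  endfacet
  facet normal 1.0000 0.0000 0.0000
    outer loop
      vertex 9.258 0.000 0.000
      vertex 9.258 28.386 0.000
      vertex 9.258 0.000 6.302
    endloop
  endfacet
endsolid part

The G0 Z moves step by Δz≈0.788 mm. The G1 loops shrink linearly with z, so the solid tapers from its base footprint up to z≈6.3. Closing with a flat bottom cap and the tapered top and triangulating gives 8 facets — a wedge (ramp): 9.26 × 28.4 mm base, rising to 6.3 mm along the y=0 edge and sloping linearly to z=0 at y=28.4.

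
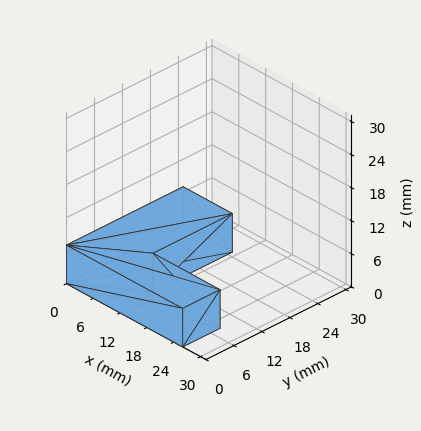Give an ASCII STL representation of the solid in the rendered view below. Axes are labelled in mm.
Reading the render: the shape is an L-shaped prism: outer 26 × 25 mm, arm thicknesses ≈ 8 mm (horizontal) and 11 mm (vertical), extruded 7 mm in z (dimensions read to the nearest mm from the axis ticks). For the STL, each face is triangulated and given an outward normal.

solid part
  facet normal 0.0000 0.0000 -1.0000
    outer loop
      vertex 26.0 8.0 0.0
      vertex 26.0 0.0 0.0
      vertex 0.0 0.0 0.0
    endloop
  endfacet
  facet normal 0.0000 0.0000 -1.0000
    outer loop
      vertex 11.0 8.0 0.0
      vertex 26.0 8.0 0.0
      vertex 0.0 0.0 0.0
    endloop
  endfacet
  facet normal 0.0000 0.0000 -1.0000
    outer loop
      vertex 11.0 25.0 0.0
      vertex 11.0 8.0 0.0
      vertex 0.0 0.0 0.0
    endloop
  endfacet
  facet normal 0.0000 0.0000 -1.0000
    outer loop
      vertex 0.0 25.0 0.0
      vertex 11.0 25.0 0.0
      vertex 0.0 0.0 0.0
    endloop
  endfacet
  facet normal 0.0000 0.0000 1.0000
    outer loop
      vertex 0.0 0.0 7.0
      vertex 26.0 0.0 7.0
      vertex 26.0 8.0 7.0
    endloop
  endfacet
  facet normal 0.0000 0.0000 1.0000
    outer loop
      vertex 0.0 0.0 7.0
      vertex 26.0 8.0 7.0
      vertex 11.0 8.0 7.0
    endloop
  endfacet
  facet normal 0.0000 0.0000 1.0000
    outer loop
      vertex 0.0 0.0 7.0
      vertex 11.0 8.0 7.0
      vertex 11.0 25.0 7.0
    endloop
  endfacet
  facet normal 0.0000 0.0000 1.0000
    outer loop
      vertex 0.0 0.0 7.0
      vertex 11.0 25.0 7.0
      vertex 0.0 25.0 7.0
    endloop
  endfacet
  facet normal 0.0000 -1.0000 0.0000
    outer loop
      vertex 0.0 0.0 0.0
      vertex 26.0 0.0 0.0
      vertex 26.0 0.0 7.0
    endloop
  endfacet
  facet normal 0.0000 -1.0000 0.0000
    outer loop
      vertex 0.0 0.0 0.0
      vertex 26.0 0.0 7.0
      vertex 0.0 0.0 7.0
    endloop
  endfacet
  facet normal 1.0000 0.0000 0.0000
    outer loop
      vertex 26.0 0.0 0.0
      vertex 26.0 8.0 0.0
      vertex 26.0 8.0 7.0
    endloop
  endfacet
  facet normal 1.0000 0.0000 0.0000
    outer loop
      vertex 26.0 0.0 0.0
      vertex 26.0 8.0 7.0
      vertex 26.0 0.0 7.0
    endloop
  endfacet
  facet normal 0.0000 1.0000 0.0000
    outer loop
      vertex 26.0 8.0 0.0
      vertex 11.0 8.0 0.0
      vertex 11.0 8.0 7.0
    endloop
  endfacet
  facet normal 0.0000 1.0000 0.0000
    outer loop
      vertex 26.0 8.0 0.0
      vertex 11.0 8.0 7.0
      vertex 26.0 8.0 7.0
    endloop
  endfacet
  facet normal 1.0000 0.0000 0.0000
    outer loop
      vertex 11.0 8.0 0.0
      vertex 11.0 25.0 0.0
      vertex 11.0 25.0 7.0
    endloop
  endfacet
  facet normal 1.0000 0.0000 0.0000
    outer loop
      vertex 11.0 8.0 0.0
      vertex 11.0 25.0 7.0
      vertex 11.0 8.0 7.0
    endloop
  endfacet
  facet normal 0.0000 1.0000 0.0000
    outer loop
      vertex 11.0 25.0 0.0
      vertex 0.0 25.0 0.0
      vertex 0.0 25.0 7.0
    endloop
  endfacet
  facet normal 0.0000 1.0000 0.0000
    outer loop
      vertex 11.0 25.0 0.0
      vertex 0.0 25.0 7.0
      vertex 11.0 25.0 7.0
    endloop
  endfacet
  facet normal -1.0000 0.0000 0.0000
    outer loop
      vertex 0.0 25.0 0.0
      vertex 0.0 0.0 0.0
      vertex 0.0 0.0 7.0
    endloop
  endfacet
  facet normal -1.0000 0.0000 0.0000
    outer loop
      vertex 0.0 25.0 0.0
      vertex 0.0 0.0 7.0
      vertex 0.0 25.0 7.0
    endloop
  endfacet
endsolid part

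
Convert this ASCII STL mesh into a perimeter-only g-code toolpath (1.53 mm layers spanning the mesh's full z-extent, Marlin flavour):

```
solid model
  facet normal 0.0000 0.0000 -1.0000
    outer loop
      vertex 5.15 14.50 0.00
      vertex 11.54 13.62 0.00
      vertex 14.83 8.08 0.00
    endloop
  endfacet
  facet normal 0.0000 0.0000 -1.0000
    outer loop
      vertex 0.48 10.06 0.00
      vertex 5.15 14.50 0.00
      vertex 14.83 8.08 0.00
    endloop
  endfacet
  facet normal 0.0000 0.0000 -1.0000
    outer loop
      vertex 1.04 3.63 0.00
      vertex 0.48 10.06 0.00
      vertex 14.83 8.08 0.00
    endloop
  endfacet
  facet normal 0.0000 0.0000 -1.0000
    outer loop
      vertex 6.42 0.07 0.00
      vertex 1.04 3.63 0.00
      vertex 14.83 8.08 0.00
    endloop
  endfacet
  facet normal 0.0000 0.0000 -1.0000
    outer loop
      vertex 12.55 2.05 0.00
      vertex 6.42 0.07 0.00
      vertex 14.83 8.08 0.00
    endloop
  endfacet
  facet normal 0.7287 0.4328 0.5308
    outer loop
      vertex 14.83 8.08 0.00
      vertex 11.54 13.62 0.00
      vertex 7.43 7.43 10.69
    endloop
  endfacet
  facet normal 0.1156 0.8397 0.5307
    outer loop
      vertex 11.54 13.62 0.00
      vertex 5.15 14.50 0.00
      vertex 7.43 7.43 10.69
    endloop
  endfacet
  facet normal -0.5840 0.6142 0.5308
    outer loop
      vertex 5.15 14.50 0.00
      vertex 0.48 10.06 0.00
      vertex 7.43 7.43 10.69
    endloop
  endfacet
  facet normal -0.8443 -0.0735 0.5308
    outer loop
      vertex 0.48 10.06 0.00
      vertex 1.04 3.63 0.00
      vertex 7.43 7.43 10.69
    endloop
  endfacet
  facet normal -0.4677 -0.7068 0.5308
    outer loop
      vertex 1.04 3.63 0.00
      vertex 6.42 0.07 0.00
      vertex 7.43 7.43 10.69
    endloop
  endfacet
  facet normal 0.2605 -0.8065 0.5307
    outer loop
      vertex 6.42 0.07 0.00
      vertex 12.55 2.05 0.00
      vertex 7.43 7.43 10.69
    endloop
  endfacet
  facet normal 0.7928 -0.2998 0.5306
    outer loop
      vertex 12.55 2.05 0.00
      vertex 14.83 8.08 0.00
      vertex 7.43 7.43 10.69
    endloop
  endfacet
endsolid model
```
; perimeter-only toolpath
G21 ; units = mm
G90 ; absolute positioning
G28 ; home
; layer 1
G0 Z1.53
G0 X13.77 Y7.99
G1 X10.95 Y12.74
G1 X5.48 Y13.49
G1 X1.47 Y9.68
G1 X1.95 Y4.17
G1 X6.56 Y1.12
G1 X11.82 Y2.82
G1 X13.77 Y7.99
; layer 2
G0 Z3.05
G0 X12.72 Y7.89
G1 X10.37 Y11.85
G1 X5.80 Y12.48
G1 X2.47 Y9.31
G1 X2.87 Y4.72
G1 X6.71 Y2.17
G1 X11.09 Y3.59
G1 X12.72 Y7.89
; layer 3
G0 Z4.58
G0 X11.66 Y7.80
G1 X9.78 Y10.97
G1 X6.13 Y11.47
G1 X3.46 Y8.93
G1 X3.78 Y5.26
G1 X6.85 Y3.22
G1 X10.36 Y4.36
G1 X11.66 Y7.80
; layer 4
G0 Z6.11
G0 X10.60 Y7.71
G1 X9.19 Y10.08
G1 X6.45 Y10.46
G1 X4.45 Y8.56
G1 X4.69 Y5.80
G1 X7.00 Y4.28
G1 X9.62 Y5.12
G1 X10.60 Y7.71
; layer 5
G0 Z7.64
G0 X9.54 Y7.62
G1 X8.60 Y9.20
G1 X6.78 Y9.45
G1 X5.44 Y8.18
G1 X5.60 Y6.34
G1 X7.14 Y5.33
G1 X8.89 Y5.89
G1 X9.54 Y7.62
; layer 6
G0 Z9.16
G0 X8.49 Y7.52
G1 X8.02 Y8.31
G1 X7.10 Y8.44
G1 X6.44 Y7.81
G1 X6.52 Y6.89
G1 X7.29 Y6.38
G1 X8.16 Y6.66
G1 X8.49 Y7.52
M2 ; end

The solid is a regular 7-sided pyramid, base circumscribed radius ≈ 7.43 mm, apex at z ≈ 10.7 mm. Slicing at Δz = 1.53 mm — 7 equal slices spanning the solid's height, so layer i sits at z = i·h/7 — gives 6 non-empty perimeters. Each is a 7-segment closed polygon; G0 lifts to the layer z and rapids to the start vertex, then G1 traces the edges. The cross-section shrinks linearly with z (the slice at the apex is degenerate and omitted).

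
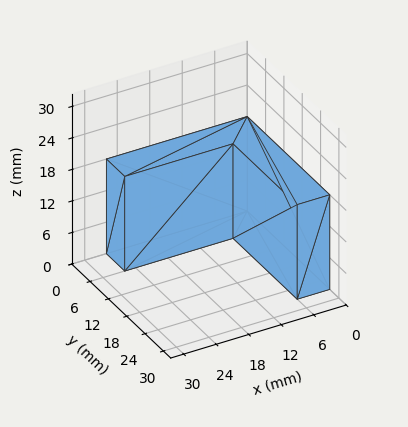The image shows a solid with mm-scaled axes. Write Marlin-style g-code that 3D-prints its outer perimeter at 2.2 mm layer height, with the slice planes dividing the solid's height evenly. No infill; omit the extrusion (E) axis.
Reading the render: the shape is an L-shaped prism: outer 26 × 27 mm, arm thicknesses ≈ 6 mm (horizontal) and 6 mm (vertical), extruded 18 mm in z (dimensions read to the nearest mm from the axis ticks). For the g-code, the solid's height is divided into equal slices at the stated Δz and each level perimeter traced with G1 moves after a G0 lift.

; perimeter-only toolpath
G21 ; units = mm
G90 ; absolute positioning
G28 ; home
; layer 1
G0 Z2.2
G0 X0.0 Y0.0
G1 X26.0 Y0.0
G1 X26.0 Y6.0
G1 X6.0 Y6.0
G1 X6.0 Y27.0
G1 X0.0 Y27.0
G1 X0.0 Y0.0
; layer 2
G0 Z4.5
G0 X0.0 Y0.0
G1 X26.0 Y0.0
G1 X26.0 Y6.0
G1 X6.0 Y6.0
G1 X6.0 Y27.0
G1 X0.0 Y27.0
G1 X0.0 Y0.0
; layer 3
G0 Z6.8
G0 X0.0 Y0.0
G1 X26.0 Y0.0
G1 X26.0 Y6.0
G1 X6.0 Y6.0
G1 X6.0 Y27.0
G1 X0.0 Y27.0
G1 X0.0 Y0.0
; layer 4
G0 Z9.0
G0 X0.0 Y0.0
G1 X26.0 Y0.0
G1 X26.0 Y6.0
G1 X6.0 Y6.0
G1 X6.0 Y27.0
G1 X0.0 Y27.0
G1 X0.0 Y0.0
; layer 5
G0 Z11.2
G0 X0.0 Y0.0
G1 X26.0 Y0.0
G1 X26.0 Y6.0
G1 X6.0 Y6.0
G1 X6.0 Y27.0
G1 X0.0 Y27.0
G1 X0.0 Y0.0
; layer 6
G0 Z13.5
G0 X0.0 Y0.0
G1 X26.0 Y0.0
G1 X26.0 Y6.0
G1 X6.0 Y6.0
G1 X6.0 Y27.0
G1 X0.0 Y27.0
G1 X0.0 Y0.0
; layer 7
G0 Z15.8
G0 X0.0 Y0.0
G1 X26.0 Y0.0
G1 X26.0 Y6.0
G1 X6.0 Y6.0
G1 X6.0 Y27.0
G1 X0.0 Y27.0
G1 X0.0 Y0.0
; layer 8
G0 Z18.0
G0 X0.0 Y0.0
G1 X26.0 Y0.0
G1 X26.0 Y6.0
G1 X6.0 Y6.0
G1 X6.0 Y27.0
G1 X0.0 Y27.0
G1 X0.0 Y0.0
M2 ; end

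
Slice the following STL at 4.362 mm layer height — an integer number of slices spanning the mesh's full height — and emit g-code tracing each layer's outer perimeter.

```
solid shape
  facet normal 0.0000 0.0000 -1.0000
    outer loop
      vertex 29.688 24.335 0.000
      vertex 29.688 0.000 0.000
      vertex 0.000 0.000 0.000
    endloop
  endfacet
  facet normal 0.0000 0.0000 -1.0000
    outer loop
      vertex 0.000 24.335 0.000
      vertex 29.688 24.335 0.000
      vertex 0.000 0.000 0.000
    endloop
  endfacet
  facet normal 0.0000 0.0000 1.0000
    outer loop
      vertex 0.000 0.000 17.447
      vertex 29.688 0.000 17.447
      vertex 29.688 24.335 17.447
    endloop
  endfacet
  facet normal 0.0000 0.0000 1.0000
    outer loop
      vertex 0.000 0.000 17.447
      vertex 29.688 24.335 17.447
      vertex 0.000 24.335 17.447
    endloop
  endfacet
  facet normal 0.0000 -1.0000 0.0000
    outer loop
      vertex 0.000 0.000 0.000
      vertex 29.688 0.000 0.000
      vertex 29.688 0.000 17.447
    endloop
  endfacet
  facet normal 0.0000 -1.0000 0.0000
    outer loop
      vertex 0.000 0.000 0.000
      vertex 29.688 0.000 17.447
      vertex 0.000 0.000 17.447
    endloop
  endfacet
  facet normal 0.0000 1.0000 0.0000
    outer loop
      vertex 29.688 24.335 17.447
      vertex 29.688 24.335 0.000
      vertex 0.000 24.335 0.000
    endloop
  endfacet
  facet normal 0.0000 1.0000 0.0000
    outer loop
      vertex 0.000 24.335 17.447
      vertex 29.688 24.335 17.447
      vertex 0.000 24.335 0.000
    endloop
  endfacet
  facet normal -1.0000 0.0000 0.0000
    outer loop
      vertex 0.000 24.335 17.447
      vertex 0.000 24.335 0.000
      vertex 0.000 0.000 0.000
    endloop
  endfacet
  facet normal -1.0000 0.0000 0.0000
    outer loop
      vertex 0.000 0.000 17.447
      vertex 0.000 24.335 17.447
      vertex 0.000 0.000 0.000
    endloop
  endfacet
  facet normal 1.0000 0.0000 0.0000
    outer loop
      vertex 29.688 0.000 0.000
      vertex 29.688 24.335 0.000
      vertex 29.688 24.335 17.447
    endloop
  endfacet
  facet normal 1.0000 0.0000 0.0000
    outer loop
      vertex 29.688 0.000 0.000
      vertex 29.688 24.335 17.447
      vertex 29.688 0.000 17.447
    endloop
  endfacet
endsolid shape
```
; perimeter-only toolpath
G21 ; units = mm
G90 ; absolute positioning
G28 ; home
; layer 1
G0 Z4.362
G0 X0.000 Y0.000
G1 X29.688 Y0.000
G1 X29.688 Y24.335
G1 X0.000 Y24.335
G1 X0.000 Y0.000
; layer 2
G0 Z8.723
G0 X0.000 Y0.000
G1 X29.688 Y0.000
G1 X29.688 Y24.335
G1 X0.000 Y24.335
G1 X0.000 Y0.000
; layer 3
G0 Z13.085
G0 X0.000 Y0.000
G1 X29.688 Y0.000
G1 X29.688 Y24.335
G1 X0.000 Y24.335
G1 X0.000 Y0.000
; layer 4
G0 Z17.447
G0 X0.000 Y0.000
G1 X29.688 Y0.000
G1 X29.688 Y24.335
G1 X0.000 Y24.335
G1 X0.000 Y0.000
M2 ; end

The solid is a rectangular box, roughly 29.7 × 24.3 mm footprint and 17.4 mm tall. Slicing at Δz = 4.362 mm — 4 equal slices spanning the solid's height, so layer i sits at z = i·h/4 — gives 4 non-empty perimeters. Each is a 4-segment closed polygon; G0 lifts to the layer z and rapids to the start vertex, then G1 traces the edges.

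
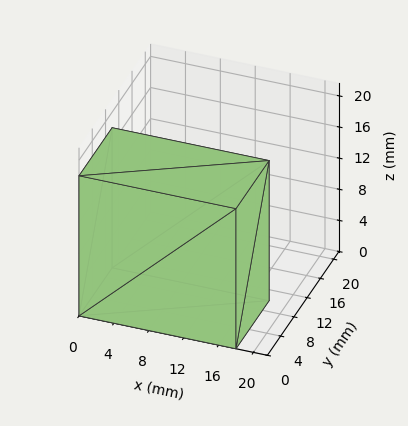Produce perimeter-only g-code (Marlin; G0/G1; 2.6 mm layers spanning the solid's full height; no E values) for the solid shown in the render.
Reading the render: the shape is a rectangular box, roughly 18 × 10 mm footprint and 18 mm tall (dimensions read to the nearest mm from the axis ticks). For the g-code, the solid's height is divided into equal slices at the stated Δz and each level perimeter traced with G1 moves after a G0 lift.

; perimeter-only toolpath
G21 ; units = mm
G90 ; absolute positioning
G28 ; home
; layer 1
G0 Z2.6
G0 X0.0 Y0.0
G1 X18.0 Y0.0
G1 X18.0 Y10.0
G1 X0.0 Y10.0
G1 X0.0 Y0.0
; layer 2
G0 Z5.1
G0 X0.0 Y0.0
G1 X18.0 Y0.0
G1 X18.0 Y10.0
G1 X0.0 Y10.0
G1 X0.0 Y0.0
; layer 3
G0 Z7.7
G0 X0.0 Y0.0
G1 X18.0 Y0.0
G1 X18.0 Y10.0
G1 X0.0 Y10.0
G1 X0.0 Y0.0
; layer 4
G0 Z10.3
G0 X0.0 Y0.0
G1 X18.0 Y0.0
G1 X18.0 Y10.0
G1 X0.0 Y10.0
G1 X0.0 Y0.0
; layer 5
G0 Z12.9
G0 X0.0 Y0.0
G1 X18.0 Y0.0
G1 X18.0 Y10.0
G1 X0.0 Y10.0
G1 X0.0 Y0.0
; layer 6
G0 Z15.4
G0 X0.0 Y0.0
G1 X18.0 Y0.0
G1 X18.0 Y10.0
G1 X0.0 Y10.0
G1 X0.0 Y0.0
; layer 7
G0 Z18.0
G0 X0.0 Y0.0
G1 X18.0 Y0.0
G1 X18.0 Y10.0
G1 X0.0 Y10.0
G1 X0.0 Y0.0
M2 ; end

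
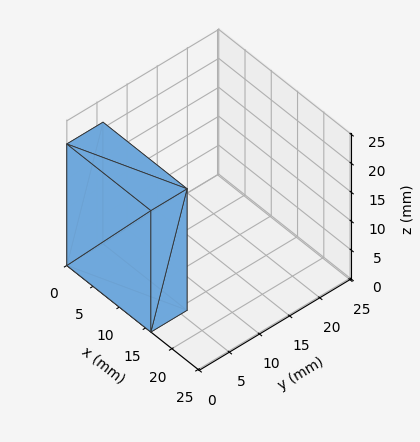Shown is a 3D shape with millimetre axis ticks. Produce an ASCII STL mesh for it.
Reading the render: the shape is a rectangular box, roughly 16 × 6 mm footprint and 21 mm tall (dimensions read to the nearest mm from the axis ticks). For the STL, each face is triangulated and given an outward normal.

solid part
  facet normal 0.0000 0.0000 -1.0000
    outer loop
      vertex 16.00 6.00 0.00
      vertex 16.00 0.00 0.00
      vertex 0.00 0.00 0.00
    endloop
  endfacet
  facet normal 0.0000 0.0000 -1.0000
    outer loop
      vertex 0.00 6.00 0.00
      vertex 16.00 6.00 0.00
      vertex 0.00 0.00 0.00
    endloop
  endfacet
  facet normal 0.0000 0.0000 1.0000
    outer loop
      vertex 0.00 0.00 21.00
      vertex 16.00 0.00 21.00
      vertex 16.00 6.00 21.00
    endloop
  endfacet
  facet normal 0.0000 0.0000 1.0000
    outer loop
      vertex 0.00 0.00 21.00
      vertex 16.00 6.00 21.00
      vertex 0.00 6.00 21.00
    endloop
  endfacet
  facet normal 0.0000 -1.0000 0.0000
    outer loop
      vertex 0.00 0.00 0.00
      vertex 16.00 0.00 0.00
      vertex 16.00 0.00 21.00
    endloop
  endfacet
  facet normal 0.0000 -1.0000 0.0000
    outer loop
      vertex 0.00 0.00 0.00
      vertex 16.00 0.00 21.00
      vertex 0.00 0.00 21.00
    endloop
  endfacet
  facet normal 0.0000 1.0000 0.0000
    outer loop
      vertex 16.00 6.00 21.00
      vertex 16.00 6.00 0.00
      vertex 0.00 6.00 0.00
    endloop
  endfacet
  facet normal 0.0000 1.0000 0.0000
    outer loop
      vertex 0.00 6.00 21.00
      vertex 16.00 6.00 21.00
      vertex 0.00 6.00 0.00
    endloop
  endfacet
  facet normal -1.0000 0.0000 0.0000
    outer loop
      vertex 0.00 6.00 21.00
      vertex 0.00 6.00 0.00
      vertex 0.00 0.00 0.00
    endloop
  endfacet
  facet normal -1.0000 0.0000 0.0000
    outer loop
      vertex 0.00 0.00 21.00
      vertex 0.00 6.00 21.00
      vertex 0.00 0.00 0.00
    endloop
  endfacet
  facet normal 1.0000 0.0000 0.0000
    outer loop
      vertex 16.00 0.00 0.00
      vertex 16.00 6.00 0.00
      vertex 16.00 6.00 21.00
    endloop
  endfacet
  facet normal 1.0000 0.0000 0.0000
    outer loop
      vertex 16.00 0.00 0.00
      vertex 16.00 6.00 21.00
      vertex 16.00 0.00 21.00
    endloop
  endfacet
endsolid part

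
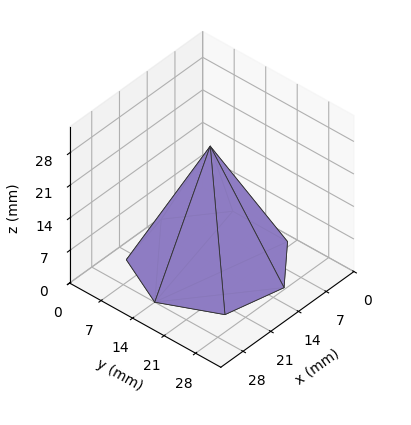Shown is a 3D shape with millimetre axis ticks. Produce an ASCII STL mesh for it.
Reading the render: the shape is a regular 7-sided pyramid, base circumscribed radius ≈ 14 mm, apex at z ≈ 25 mm (dimensions read to the nearest mm from the axis ticks). For the STL, each face is triangulated and given an outward normal.

solid part
  facet normal 0.0000 0.0000 -1.0000
    outer loop
      vertex 10.88 27.65 0.00
      vertex 22.73 24.95 0.00
      vertex 28.00 14.00 0.00
    endloop
  endfacet
  facet normal 0.0000 0.0000 -1.0000
    outer loop
      vertex 1.39 20.07 0.00
      vertex 10.88 27.65 0.00
      vertex 28.00 14.00 0.00
    endloop
  endfacet
  facet normal 0.0000 0.0000 -1.0000
    outer loop
      vertex 1.39 7.93 0.00
      vertex 1.39 20.07 0.00
      vertex 28.00 14.00 0.00
    endloop
  endfacet
  facet normal 0.0000 0.0000 -1.0000
    outer loop
      vertex 10.88 0.35 0.00
      vertex 1.39 7.93 0.00
      vertex 28.00 14.00 0.00
    endloop
  endfacet
  facet normal 0.0000 0.0000 -1.0000
    outer loop
      vertex 22.73 3.05 0.00
      vertex 10.88 0.35 0.00
      vertex 28.00 14.00 0.00
    endloop
  endfacet
  facet normal 0.8045 0.3872 0.4505
    outer loop
      vertex 28.00 14.00 0.00
      vertex 22.73 24.95 0.00
      vertex 14.00 14.00 25.00
    endloop
  endfacet
  facet normal 0.1983 0.8705 0.4505
    outer loop
      vertex 22.73 24.95 0.00
      vertex 10.88 27.65 0.00
      vertex 14.00 14.00 25.00
    endloop
  endfacet
  facet normal -0.5572 0.6976 0.4504
    outer loop
      vertex 10.88 27.65 0.00
      vertex 1.39 20.07 0.00
      vertex 14.00 14.00 25.00
    endloop
  endfacet
  facet normal -0.8929 0.0000 0.4504
    outer loop
      vertex 1.39 20.07 0.00
      vertex 1.39 7.93 0.00
      vertex 14.00 14.00 25.00
    endloop
  endfacet
  facet normal -0.5572 -0.6976 0.4504
    outer loop
      vertex 1.39 7.93 0.00
      vertex 10.88 0.35 0.00
      vertex 14.00 14.00 25.00
    endloop
  endfacet
  facet normal 0.1983 -0.8705 0.4505
    outer loop
      vertex 10.88 0.35 0.00
      vertex 22.73 3.05 0.00
      vertex 14.00 14.00 25.00
    endloop
  endfacet
  facet normal 0.8045 -0.3872 0.4505
    outer loop
      vertex 22.73 3.05 0.00
      vertex 28.00 14.00 0.00
      vertex 14.00 14.00 25.00
    endloop
  endfacet
endsolid part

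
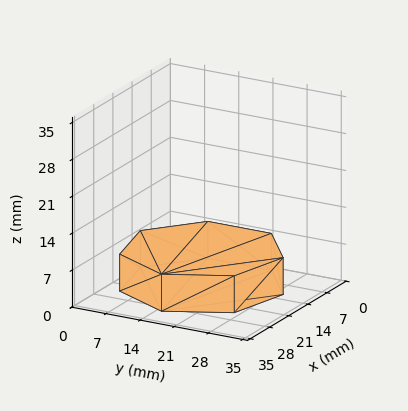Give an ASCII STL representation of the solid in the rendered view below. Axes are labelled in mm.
Reading the render: the shape is a regular 7-sided prism (a cylinder approximated with 7 flat sides), circumscribed radius ≈ 15 mm, height ≈ 7 mm (dimensions read to the nearest mm from the axis ticks). For the STL, each face is triangulated and given an outward normal.

solid part
  facet normal 0.0000 0.0000 -1.0000
    outer loop
      vertex 11.662 29.624 0.000
      vertex 24.352 26.727 0.000
      vertex 30.000 15.000 0.000
    endloop
  endfacet
  facet normal 0.0000 0.0000 -1.0000
    outer loop
      vertex 1.485 21.508 0.000
      vertex 11.662 29.624 0.000
      vertex 30.000 15.000 0.000
    endloop
  endfacet
  facet normal 0.0000 0.0000 -1.0000
    outer loop
      vertex 1.485 8.492 0.000
      vertex 1.485 21.508 0.000
      vertex 30.000 15.000 0.000
    endloop
  endfacet
  facet normal 0.0000 0.0000 -1.0000
    outer loop
      vertex 11.662 0.376 0.000
      vertex 1.485 8.492 0.000
      vertex 30.000 15.000 0.000
    endloop
  endfacet
  facet normal 0.0000 0.0000 -1.0000
    outer loop
      vertex 24.352 3.273 0.000
      vertex 11.662 0.376 0.000
      vertex 30.000 15.000 0.000
    endloop
  endfacet
  facet normal 0.0000 0.0000 1.0000
    outer loop
      vertex 30.000 15.000 7.000
      vertex 24.352 26.727 7.000
      vertex 11.662 29.624 7.000
    endloop
  endfacet
  facet normal 0.0000 0.0000 1.0000
    outer loop
      vertex 30.000 15.000 7.000
      vertex 11.662 29.624 7.000
      vertex 1.485 21.508 7.000
    endloop
  endfacet
  facet normal 0.0000 0.0000 1.0000
    outer loop
      vertex 30.000 15.000 7.000
      vertex 1.485 21.508 7.000
      vertex 1.485 8.492 7.000
    endloop
  endfacet
  facet normal 0.0000 0.0000 1.0000
    outer loop
      vertex 30.000 15.000 7.000
      vertex 1.485 8.492 7.000
      vertex 11.662 0.376 7.000
    endloop
  endfacet
  facet normal 0.0000 0.0000 1.0000
    outer loop
      vertex 30.000 15.000 7.000
      vertex 11.662 0.376 7.000
      vertex 24.352 3.273 7.000
    endloop
  endfacet
  facet normal 0.9010 0.4339 0.0000
    outer loop
      vertex 30.000 15.000 0.000
      vertex 24.352 26.727 0.000
      vertex 24.352 26.727 7.000
    endloop
  endfacet
  facet normal 0.9010 0.4339 0.0000
    outer loop
      vertex 30.000 15.000 0.000
      vertex 24.352 26.727 7.000
      vertex 30.000 15.000 7.000
    endloop
  endfacet
  facet normal 0.2226 0.9749 0.0000
    outer loop
      vertex 24.352 26.727 0.000
      vertex 11.662 29.624 0.000
      vertex 11.662 29.624 7.000
    endloop
  endfacet
  facet normal 0.2226 0.9749 0.0000
    outer loop
      vertex 24.352 26.727 0.000
      vertex 11.662 29.624 7.000
      vertex 24.352 26.727 7.000
    endloop
  endfacet
  facet normal -0.6235 0.7818 0.0000
    outer loop
      vertex 11.662 29.624 0.000
      vertex 1.485 21.508 0.000
      vertex 1.485 21.508 7.000
    endloop
  endfacet
  facet normal -0.6235 0.7818 0.0000
    outer loop
      vertex 11.662 29.624 0.000
      vertex 1.485 21.508 7.000
      vertex 11.662 29.624 7.000
    endloop
  endfacet
  facet normal -1.0000 0.0000 0.0000
    outer loop
      vertex 1.485 21.508 0.000
      vertex 1.485 8.492 0.000
      vertex 1.485 8.492 7.000
    endloop
  endfacet
  facet normal -1.0000 0.0000 0.0000
    outer loop
      vertex 1.485 21.508 0.000
      vertex 1.485 8.492 7.000
      vertex 1.485 21.508 7.000
    endloop
  endfacet
  facet normal -0.6235 -0.7818 0.0000
    outer loop
      vertex 1.485 8.492 0.000
      vertex 11.662 0.376 0.000
      vertex 11.662 0.376 7.000
    endloop
  endfacet
  facet normal -0.6235 -0.7818 0.0000
    outer loop
      vertex 1.485 8.492 0.000
      vertex 11.662 0.376 7.000
      vertex 1.485 8.492 7.000
    endloop
  endfacet
  facet normal 0.2226 -0.9749 0.0000
    outer loop
      vertex 11.662 0.376 0.000
      vertex 24.352 3.273 0.000
      vertex 24.352 3.273 7.000
    endloop
  endfacet
  facet normal 0.2226 -0.9749 0.0000
    outer loop
      vertex 11.662 0.376 0.000
      vertex 24.352 3.273 7.000
      vertex 11.662 0.376 7.000
    endloop
  endfacet
  facet normal 0.9010 -0.4339 0.0000
    outer loop
      vertex 24.352 3.273 0.000
      vertex 30.000 15.000 0.000
      vertex 30.000 15.000 7.000
    endloop
  endfacet
  facet normal 0.9010 -0.4339 0.0000
    outer loop
      vertex 24.352 3.273 0.000
      vertex 30.000 15.000 7.000
      vertex 24.352 3.273 7.000
    endloop
  endfacet
endsolid part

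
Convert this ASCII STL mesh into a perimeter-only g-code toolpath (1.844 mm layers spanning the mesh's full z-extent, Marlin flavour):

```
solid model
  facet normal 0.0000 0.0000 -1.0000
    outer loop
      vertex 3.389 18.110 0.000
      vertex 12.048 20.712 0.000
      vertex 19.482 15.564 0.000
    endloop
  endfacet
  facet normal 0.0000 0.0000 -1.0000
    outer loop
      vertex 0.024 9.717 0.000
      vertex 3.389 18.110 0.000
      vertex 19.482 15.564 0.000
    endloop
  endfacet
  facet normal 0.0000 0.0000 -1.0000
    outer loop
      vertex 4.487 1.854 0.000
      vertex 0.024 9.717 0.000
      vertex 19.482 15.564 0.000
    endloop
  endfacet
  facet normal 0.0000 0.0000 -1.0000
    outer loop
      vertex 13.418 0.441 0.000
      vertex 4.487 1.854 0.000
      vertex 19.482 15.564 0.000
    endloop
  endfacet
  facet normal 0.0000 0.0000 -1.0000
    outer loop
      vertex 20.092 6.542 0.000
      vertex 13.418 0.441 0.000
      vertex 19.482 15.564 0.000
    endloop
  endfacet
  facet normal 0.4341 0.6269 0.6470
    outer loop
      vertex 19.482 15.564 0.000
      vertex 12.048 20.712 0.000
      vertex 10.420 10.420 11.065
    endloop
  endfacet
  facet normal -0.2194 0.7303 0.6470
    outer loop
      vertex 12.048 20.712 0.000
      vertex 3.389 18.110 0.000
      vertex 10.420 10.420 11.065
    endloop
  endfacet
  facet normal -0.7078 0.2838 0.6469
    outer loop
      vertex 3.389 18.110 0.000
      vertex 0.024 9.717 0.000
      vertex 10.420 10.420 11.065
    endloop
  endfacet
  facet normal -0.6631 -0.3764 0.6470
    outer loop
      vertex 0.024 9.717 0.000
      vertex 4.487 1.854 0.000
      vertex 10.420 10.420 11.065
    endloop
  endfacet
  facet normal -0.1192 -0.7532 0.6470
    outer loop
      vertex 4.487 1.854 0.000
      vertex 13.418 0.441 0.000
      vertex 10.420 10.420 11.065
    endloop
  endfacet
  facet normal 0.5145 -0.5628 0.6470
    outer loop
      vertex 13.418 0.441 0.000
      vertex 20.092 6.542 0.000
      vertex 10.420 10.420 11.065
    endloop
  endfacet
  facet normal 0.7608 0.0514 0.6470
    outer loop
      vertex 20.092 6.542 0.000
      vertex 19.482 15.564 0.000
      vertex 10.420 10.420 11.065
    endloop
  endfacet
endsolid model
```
; perimeter-only toolpath
G21 ; units = mm
G90 ; absolute positioning
G28 ; home
; layer 1
G0 Z1.844
G0 X17.972 Y14.707
G1 X11.777 Y18.997
G1 X4.561 Y16.828
G1 X1.757 Y9.834
G1 X5.476 Y3.282
G1 X12.918 Y2.104
G1 X18.480 Y7.188
G1 X17.972 Y14.707
; layer 2
G0 Z3.688
G0 X16.461 Y13.849
G1 X11.505 Y17.281
G1 X5.733 Y15.547
G1 X3.489 Y9.951
G1 X6.465 Y4.709
G1 X12.419 Y3.767
G1 X16.868 Y7.835
G1 X16.461 Y13.849
; layer 3
G0 Z5.532
G0 X14.951 Y12.992
G1 X11.234 Y15.566
G1 X6.904 Y14.265
G1 X5.222 Y10.069
G1 X7.454 Y6.137
G1 X11.919 Y5.431
G1 X15.256 Y8.481
G1 X14.951 Y12.992
; layer 4
G0 Z7.377
G0 X13.441 Y12.135
G1 X10.963 Y13.851
G1 X8.076 Y12.983
G1 X6.955 Y10.186
G1 X8.442 Y7.565
G1 X11.419 Y7.094
G1 X13.644 Y9.127
G1 X13.441 Y12.135
; layer 5
G0 Z9.221
G0 X11.930 Y11.277
G1 X10.691 Y12.135
G1 X9.248 Y11.702
G1 X8.687 Y10.303
G1 X9.431 Y8.992
G1 X10.920 Y8.757
G1 X12.032 Y9.774
G1 X11.930 Y11.277
M2 ; end

The solid is a regular 7-sided pyramid, base circumscribed radius ≈ 10.4 mm, apex at z ≈ 11.1 mm. Slicing at Δz = 1.844 mm — 6 equal slices spanning the solid's height, so layer i sits at z = i·h/6 — gives 5 non-empty perimeters. Each is a 7-segment closed polygon; G0 lifts to the layer z and rapids to the start vertex, then G1 traces the edges. The cross-section shrinks linearly with z (the slice at the apex is degenerate and omitted).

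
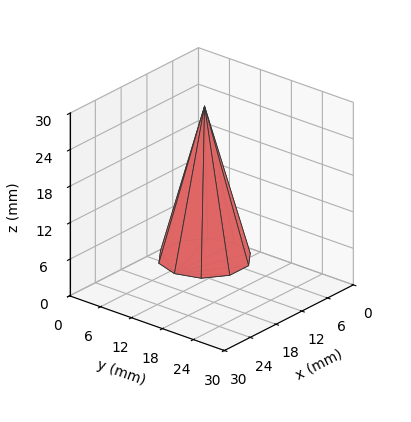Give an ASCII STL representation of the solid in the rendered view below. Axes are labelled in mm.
Reading the render: the shape is a regular 10-sided pyramid, base circumscribed radius ≈ 7 mm, apex at z ≈ 25 mm (dimensions read to the nearest mm from the axis ticks). For the STL, each face is triangulated and given an outward normal.

solid part
  facet normal 0.0000 0.0000 -1.0000
    outer loop
      vertex 9.2 13.7 0.0
      vertex 12.7 11.1 0.0
      vertex 14.0 7.0 0.0
    endloop
  endfacet
  facet normal 0.0000 0.0000 -1.0000
    outer loop
      vertex 4.8 13.7 0.0
      vertex 9.2 13.7 0.0
      vertex 14.0 7.0 0.0
    endloop
  endfacet
  facet normal 0.0000 0.0000 -1.0000
    outer loop
      vertex 1.3 11.1 0.0
      vertex 4.8 13.7 0.0
      vertex 14.0 7.0 0.0
    endloop
  endfacet
  facet normal 0.0000 0.0000 -1.0000
    outer loop
      vertex 0.0 7.0 0.0
      vertex 1.3 11.1 0.0
      vertex 14.0 7.0 0.0
    endloop
  endfacet
  facet normal 0.0000 0.0000 -1.0000
    outer loop
      vertex 1.3 2.9 0.0
      vertex 0.0 7.0 0.0
      vertex 14.0 7.0 0.0
    endloop
  endfacet
  facet normal 0.0000 0.0000 -1.0000
    outer loop
      vertex 4.8 0.3 0.0
      vertex 1.3 2.9 0.0
      vertex 14.0 7.0 0.0
    endloop
  endfacet
  facet normal 0.0000 0.0000 -1.0000
    outer loop
      vertex 9.2 0.3 0.0
      vertex 4.8 0.3 0.0
      vertex 14.0 7.0 0.0
    endloop
  endfacet
  facet normal 0.0000 0.0000 -1.0000
    outer loop
      vertex 12.7 2.9 0.0
      vertex 9.2 0.3 0.0
      vertex 14.0 7.0 0.0
    endloop
  endfacet
  facet normal 0.9210 0.2920 0.2579
    outer loop
      vertex 14.0 7.0 0.0
      vertex 12.7 11.1 0.0
      vertex 7.0 7.0 25.0
    endloop
  endfacet
  facet normal 0.5761 0.7755 0.2585
    outer loop
      vertex 12.7 11.1 0.0
      vertex 9.2 13.7 0.0
      vertex 7.0 7.0 25.0
    endloop
  endfacet
  facet normal 0.0000 0.9659 0.2589
    outer loop
      vertex 9.2 13.7 0.0
      vertex 4.8 13.7 0.0
      vertex 7.0 7.0 25.0
    endloop
  endfacet
  facet normal -0.5761 0.7755 0.2585
    outer loop
      vertex 4.8 13.7 0.0
      vertex 1.3 11.1 0.0
      vertex 7.0 7.0 25.0
    endloop
  endfacet
  facet normal -0.9210 0.2920 0.2579
    outer loop
      vertex 1.3 11.1 0.0
      vertex 0.0 7.0 0.0
      vertex 7.0 7.0 25.0
    endloop
  endfacet
  facet normal -0.9210 -0.2920 0.2579
    outer loop
      vertex 0.0 7.0 0.0
      vertex 1.3 2.9 0.0
      vertex 7.0 7.0 25.0
    endloop
  endfacet
  facet normal -0.5761 -0.7755 0.2585
    outer loop
      vertex 1.3 2.9 0.0
      vertex 4.8 0.3 0.0
      vertex 7.0 7.0 25.0
    endloop
  endfacet
  facet normal 0.0000 -0.9659 0.2589
    outer loop
      vertex 4.8 0.3 0.0
      vertex 9.2 0.3 0.0
      vertex 7.0 7.0 25.0
    endloop
  endfacet
  facet normal 0.5761 -0.7755 0.2585
    outer loop
      vertex 9.2 0.3 0.0
      vertex 12.7 2.9 0.0
      vertex 7.0 7.0 25.0
    endloop
  endfacet
  facet normal 0.9210 -0.2920 0.2579
    outer loop
      vertex 12.7 2.9 0.0
      vertex 14.0 7.0 0.0
      vertex 7.0 7.0 25.0
    endloop
  endfacet
endsolid part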